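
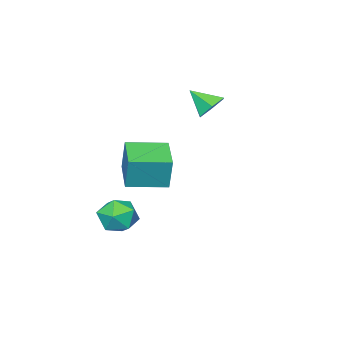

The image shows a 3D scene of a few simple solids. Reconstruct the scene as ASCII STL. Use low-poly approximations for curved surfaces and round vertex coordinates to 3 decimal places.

solid 
facet normal -0.256 0.738 -0.625
outer loop
vertex -3.24 -0.148 2.706
vertex -4.073 -0.203 2.983
vertex -3.509 0.337 3.389
endloop
endfacet
facet normal 0.930 -0.003 0.368
outer loop
vertex -3.24 -0.148 2.706
vertex -3.509 0.337 3.389
vertex -3.707 -1.257 3.877
endloop
endfacet
facet normal -0.256 0.737 -0.625
outer loop
vertex -3.509 0.337 3.389
vertex -4.073 -0.203 2.983
vertex -4.342 0.283 3.666
endloop
endfacet
facet normal 0.291 0.247 0.924
outer loop
vertex -3.509 0.337 3.389
vertex -4.342 0.283 3.666
vertex -3.707 -1.257 3.877
endloop
endfacet
facet normal -0.256 0.737 -0.625
outer loop
vertex -4.342 0.283 3.666
vertex -4.073 -0.203 2.983
vertex -4.906 -0.257 3.261
endloop
endfacet
facet normal -0.518 -0.097 0.850
outer loop
vertex -4.342 0.283 3.666
vertex -4.906 -0.257 3.261
vertex -3.707 -1.257 3.877
endloop
endfacet
facet normal -0.256 0.738 -0.624
outer loop
vertex -4.906 -0.257 3.261
vertex -4.073 -0.203 2.983
vertex -4.638 -0.742 2.578
endloop
endfacet
facet normal -0.689 -0.691 0.220
outer loop
vertex -4.906 -0.257 3.261
vertex -4.638 -0.742 2.578
vertex -3.707 -1.257 3.877
endloop
endfacet
facet normal -0.256 0.738 -0.624
outer loop
vertex -4.638 -0.742 2.578
vertex -4.073 -0.203 2.983
vertex -3.805 -0.688 2.3
endloop
endfacet
facet normal -0.051 -0.940 -0.336
outer loop
vertex -4.638 -0.742 2.578
vertex -3.805 -0.688 2.3
vertex -3.707 -1.257 3.877
endloop
endfacet
facet normal -0.256 0.738 -0.624
outer loop
vertex -3.805 -0.688 2.3
vertex -4.073 -0.203 2.983
vertex -3.24 -0.148 2.706
endloop
endfacet
facet normal 0.759 -0.596 -0.262
outer loop
vertex -3.805 -0.688 2.3
vertex -3.24 -0.148 2.706
vertex -3.707 -1.257 3.877
endloop
endfacet
facet normal -0.774 0.629 -0.076
outer loop
vertex -0.09 0.914 2.407
vertex 1.089 2.324 2.064
vertex -0.187 0.596 0.771
endloop
endfacet
facet normal -0.630 -0.754 0.184
outer loop
vertex 1.291 -0.604 0.916
vertex -0.09 0.914 2.407
vertex -0.187 0.596 0.771
endloop
endfacet
facet normal -0.774 0.628 -0.076
outer loop
vertex -0.187 0.596 0.771
vertex 1.089 2.324 2.064
vertex 0.992 2.007 0.428
endloop
endfacet
facet normal -0.058 -0.190 -0.980
outer loop
vertex 0.992 2.007 0.428
vertex 1.291 -0.604 0.916
vertex -0.187 0.596 0.771
endloop
endfacet
facet normal 0.058 0.190 0.980
outer loop
vertex -0.09 0.914 2.407
vertex 2.567 1.124 2.209
vertex 1.089 2.324 2.064
endloop
endfacet
facet normal -0.631 -0.754 0.183
outer loop
vertex 1.388 -0.287 2.552
vertex -0.09 0.914 2.407
vertex 1.291 -0.604 0.916
endloop
endfacet
facet normal 0.058 0.190 0.980
outer loop
vertex 1.388 -0.287 2.552
vertex 2.567 1.124 2.209
vertex -0.09 0.914 2.407
endloop
endfacet
facet normal 0.630 0.754 -0.184
outer loop
vertex 1.089 2.324 2.064
vertex 2.567 1.124 2.209
vertex 0.992 2.007 0.428
endloop
endfacet
facet normal -0.058 -0.190 -0.980
outer loop
vertex 2.47 0.806 0.573
vertex 1.291 -0.604 0.916
vertex 0.992 2.007 0.428
endloop
endfacet
facet normal 0.631 0.754 -0.184
outer loop
vertex 0.992 2.007 0.428
vertex 2.567 1.124 2.209
vertex 2.47 0.806 0.573
endloop
endfacet
facet normal 0.774 -0.629 0.076
outer loop
vertex 2.47 0.806 0.573
vertex 1.388 -0.287 2.552
vertex 1.291 -0.604 0.916
endloop
endfacet
facet normal 0.774 -0.628 0.076
outer loop
vertex 2.567 1.124 2.209
vertex 1.388 -0.287 2.552
vertex 2.47 0.806 0.573
endloop
endfacet
facet normal 0.333 0.912 0.241
outer loop
vertex 1.631 0.154 -2.573
vertex 1.202 0.055 -1.607
vertex 2.2 -0.264 -1.779
endloop
endfacet
facet normal 0.766 0.599 -0.233
outer loop
vertex 1.631 0.154 -2.573
vertex 2.2 -0.264 -1.779
vertex 2.243 -0.696 -2.748
endloop
endfacet
facet normal 0.381 0.442 -0.812
outer loop
vertex 1.631 0.154 -2.573
vertex 2.243 -0.696 -2.748
vertex 1.272 -0.644 -3.175
endloop
endfacet
facet normal -0.290 0.656 -0.697
outer loop
vertex 1.631 0.154 -2.573
vertex 1.272 -0.644 -3.175
vertex 0.628 -0.179 -2.469
endloop
endfacet
facet normal -0.319 0.947 -0.045
outer loop
vertex 1.631 0.154 -2.573
vertex 0.628 -0.179 -2.469
vertex 1.202 0.055 -1.607
endloop
endfacet
facet normal 0.999 -0.013 0.050
outer loop
vertex 2.243 -0.696 -2.748
vertex 2.2 -0.264 -1.779
vertex 2.192 -1.321 -1.891
endloop
endfacet
facet normal 0.298 0.492 0.818
outer loop
vertex 2.2 -0.264 -1.779
vertex 1.202 0.055 -1.607
vertex 1.548 -0.856 -1.185
endloop
endfacet
facet normal -0.757 0.549 0.355
outer loop
vertex 1.202 0.055 -1.607
vertex 0.628 -0.179 -2.469
vertex 0.577 -0.804 -1.612
endloop
endfacet
facet normal -0.710 0.080 -0.700
outer loop
vertex 0.628 -0.179 -2.469
vertex 1.272 -0.644 -3.175
vertex 0.62 -1.236 -2.581
endloop
endfacet
facet normal 0.376 -0.268 -0.887
outer loop
vertex 1.272 -0.644 -3.175
vertex 2.243 -0.696 -2.748
vertex 1.618 -1.555 -2.753
endloop
endfacet
facet normal 0.290 -0.656 0.697
outer loop
vertex 1.189 -1.654 -1.787
vertex 2.192 -1.321 -1.891
vertex 1.548 -0.856 -1.185
endloop
endfacet
facet normal -0.381 -0.442 0.812
outer loop
vertex 1.189 -1.654 -1.787
vertex 1.548 -0.856 -1.185
vertex 0.577 -0.804 -1.612
endloop
endfacet
facet normal -0.766 -0.599 0.233
outer loop
vertex 1.189 -1.654 -1.787
vertex 0.577 -0.804 -1.612
vertex 0.62 -1.236 -2.581
endloop
endfacet
facet normal -0.333 -0.912 -0.241
outer loop
vertex 1.189 -1.654 -1.787
vertex 0.62 -1.236 -2.581
vertex 1.618 -1.555 -2.753
endloop
endfacet
facet normal 0.319 -0.947 0.045
outer loop
vertex 1.189 -1.654 -1.787
vertex 1.618 -1.555 -2.753
vertex 2.192 -1.321 -1.891
endloop
endfacet
facet normal 0.710 -0.080 0.700
outer loop
vertex 1.548 -0.856 -1.185
vertex 2.192 -1.321 -1.891
vertex 2.2 -0.264 -1.779
endloop
endfacet
facet normal -0.376 0.268 0.887
outer loop
vertex 0.577 -0.804 -1.612
vertex 1.548 -0.856 -1.185
vertex 1.202 0.055 -1.607
endloop
endfacet
facet normal -0.999 0.013 -0.050
outer loop
vertex 0.62 -1.236 -2.581
vertex 0.577 -0.804 -1.612
vertex 0.628 -0.179 -2.469
endloop
endfacet
facet normal -0.298 -0.492 -0.818
outer loop
vertex 1.618 -1.555 -2.753
vertex 0.62 -1.236 -2.581
vertex 1.272 -0.644 -3.175
endloop
endfacet
facet normal 0.757 -0.549 -0.355
outer loop
vertex 2.192 -1.321 -1.891
vertex 1.618 -1.555 -2.753
vertex 2.243 -0.696 -2.748
endloop
endfacet

endsolid


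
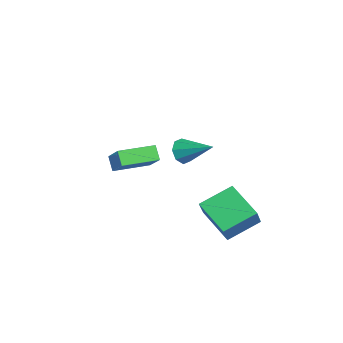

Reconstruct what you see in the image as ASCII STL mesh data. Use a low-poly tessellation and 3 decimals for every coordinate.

solid 
facet normal -0.638 -0.110 0.762
outer loop
vertex 1.554 -1.657 4.415
vertex 1.253 0.026 4.405
vertex 0.37 -1.875 3.392
endloop
endfacet
facet normal 0.176 -0.984 0.006
outer loop
vertex 0.887 -1.786 2.775
vertex 1.554 -1.657 4.415
vertex 0.37 -1.875 3.392
endloop
endfacet
facet normal -0.638 -0.110 0.762
outer loop
vertex 0.37 -1.875 3.392
vertex 1.253 0.026 4.405
vertex 0.069 -0.192 3.382
endloop
endfacet
facet normal -0.749 -0.138 -0.648
outer loop
vertex 0.069 -0.192 3.382
vertex 0.887 -1.786 2.775
vertex 0.37 -1.875 3.392
endloop
endfacet
facet normal 0.749 0.138 0.648
outer loop
vertex 1.554 -1.657 4.415
vertex 1.77 0.115 3.788
vertex 1.253 0.026 4.405
endloop
endfacet
facet normal 0.176 -0.984 0.006
outer loop
vertex 2.071 -1.568 3.798
vertex 1.554 -1.657 4.415
vertex 0.887 -1.786 2.775
endloop
endfacet
facet normal 0.749 0.138 0.648
outer loop
vertex 2.071 -1.568 3.798
vertex 1.77 0.115 3.788
vertex 1.554 -1.657 4.415
endloop
endfacet
facet normal -0.176 0.984 -0.006
outer loop
vertex 1.253 0.026 4.405
vertex 1.77 0.115 3.788
vertex 0.069 -0.192 3.382
endloop
endfacet
facet normal -0.749 -0.138 -0.648
outer loop
vertex 0.586 -0.103 2.765
vertex 0.887 -1.786 2.775
vertex 0.069 -0.192 3.382
endloop
endfacet
facet normal -0.176 0.984 -0.006
outer loop
vertex 0.069 -0.192 3.382
vertex 1.77 0.115 3.788
vertex 0.586 -0.103 2.765
endloop
endfacet
facet normal 0.638 0.110 -0.762
outer loop
vertex 0.586 -0.103 2.765
vertex 2.071 -1.568 3.798
vertex 0.887 -1.786 2.775
endloop
endfacet
facet normal 0.638 0.110 -0.762
outer loop
vertex 1.77 0.115 3.788
vertex 2.071 -1.568 3.798
vertex 0.586 -0.103 2.765
endloop
endfacet
facet normal -0.605 -0.659 -0.447
outer loop
vertex -4.026 2.291 -0.254
vertex -4.508 2.345 0.319
vertex -4.417 2.704 -0.333
endloop
endfacet
facet normal 0.599 0.439 -0.670
outer loop
vertex -4.026 2.291 -0.254
vertex -4.417 2.704 -0.333
vertex -3.392 3.555 1.141
endloop
endfacet
facet normal -0.606 -0.658 -0.447
outer loop
vertex -4.417 2.704 -0.333
vertex -4.508 2.345 0.319
vertex -4.86 2.907 -0.031
endloop
endfacet
facet normal 0.037 0.854 -0.519
outer loop
vertex -4.417 2.704 -0.333
vertex -4.86 2.907 -0.031
vertex -3.392 3.555 1.141
endloop
endfacet
facet normal -0.607 -0.658 -0.446
outer loop
vertex -4.86 2.907 -0.031
vertex -4.508 2.345 0.319
vertex -5.097 2.781 0.477
endloop
endfacet
facet normal -0.422 0.906 0.028
outer loop
vertex -4.86 2.907 -0.031
vertex -5.097 2.781 0.477
vertex -3.392 3.555 1.141
endloop
endfacet
facet normal -0.607 -0.657 -0.447
outer loop
vertex -5.097 2.781 0.477
vertex -4.508 2.345 0.319
vertex -4.989 2.399 0.892
endloop
endfacet
facet normal -0.509 0.563 0.651
outer loop
vertex -5.097 2.781 0.477
vertex -4.989 2.399 0.892
vertex -3.392 3.555 1.141
endloop
endfacet
facet normal -0.606 -0.658 -0.447
outer loop
vertex -4.989 2.399 0.892
vertex -4.508 2.345 0.319
vertex -4.598 1.985 0.971
endloop
endfacet
facet normal -0.172 0.025 0.985
outer loop
vertex -4.989 2.399 0.892
vertex -4.598 1.985 0.971
vertex -3.392 3.555 1.141
endloop
endfacet
facet normal -0.606 -0.658 -0.447
outer loop
vertex -4.598 1.985 0.971
vertex -4.508 2.345 0.319
vertex -4.155 1.783 0.668
endloop
endfacet
facet normal 0.391 -0.391 0.833
outer loop
vertex -4.598 1.985 0.971
vertex -4.155 1.783 0.668
vertex -3.392 3.555 1.141
endloop
endfacet
facet normal -0.606 -0.658 -0.447
outer loop
vertex -4.155 1.783 0.668
vertex -4.508 2.345 0.319
vertex -3.918 1.909 0.161
endloop
endfacet
facet normal 0.850 -0.442 0.287
outer loop
vertex -4.155 1.783 0.668
vertex -3.918 1.909 0.161
vertex -3.392 3.555 1.141
endloop
endfacet
facet normal -0.606 -0.658 -0.448
outer loop
vertex -3.918 1.909 0.161
vertex -4.508 2.345 0.319
vertex -4.026 2.291 -0.254
endloop
endfacet
facet normal 0.937 -0.100 -0.335
outer loop
vertex -3.918 1.909 0.161
vertex -4.026 2.291 -0.254
vertex -3.392 3.555 1.141
endloop
endfacet
facet normal -0.562 0.257 -0.786
outer loop
vertex 0.015 2.39 -0.977
vertex -0.33 3.961 -0.216
vertex 1.575 3.152 -1.844
endloop
endfacet
facet normal 0.194 -0.883 -0.427
outer loop
vertex 2.39 2.779 -0.704
vertex 0.015 2.39 -0.977
vertex 1.575 3.152 -1.844
endloop
endfacet
facet normal -0.562 0.257 -0.786
outer loop
vertex 1.575 3.152 -1.844
vertex -0.33 3.961 -0.216
vertex 1.229 4.723 -1.082
endloop
endfacet
facet normal 0.804 0.393 -0.446
outer loop
vertex 1.229 4.723 -1.082
vertex 2.39 2.779 -0.704
vertex 1.575 3.152 -1.844
endloop
endfacet
facet normal -0.804 -0.393 0.446
outer loop
vertex 0.015 2.39 -0.977
vertex 0.485 3.588 0.924
vertex -0.33 3.961 -0.216
endloop
endfacet
facet normal 0.194 -0.883 -0.428
outer loop
vertex 0.831 2.017 0.162
vertex 0.015 2.39 -0.977
vertex 2.39 2.779 -0.704
endloop
endfacet
facet normal -0.803 -0.394 0.447
outer loop
vertex 0.831 2.017 0.162
vertex 0.485 3.588 0.924
vertex 0.015 2.39 -0.977
endloop
endfacet
facet normal -0.194 0.883 0.428
outer loop
vertex -0.33 3.961 -0.216
vertex 0.485 3.588 0.924
vertex 1.229 4.723 -1.082
endloop
endfacet
facet normal 0.804 0.393 -0.447
outer loop
vertex 2.045 4.35 0.057
vertex 2.39 2.779 -0.704
vertex 1.229 4.723 -1.082
endloop
endfacet
facet normal -0.194 0.883 0.428
outer loop
vertex 1.229 4.723 -1.082
vertex 0.485 3.588 0.924
vertex 2.045 4.35 0.057
endloop
endfacet
facet normal 0.562 -0.257 0.786
outer loop
vertex 2.045 4.35 0.057
vertex 0.831 2.017 0.162
vertex 2.39 2.779 -0.704
endloop
endfacet
facet normal 0.562 -0.257 0.786
outer loop
vertex 0.485 3.588 0.924
vertex 0.831 2.017 0.162
vertex 2.045 4.35 0.057
endloop
endfacet

endsolid


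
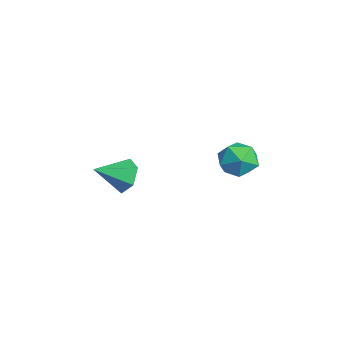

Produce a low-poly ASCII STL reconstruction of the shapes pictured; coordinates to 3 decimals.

solid 
facet normal -0.859 0.511 0.039
outer loop
vertex 0.307 2.972 1.383
vertex 0.373 3.019 2.21
vertex 0.704 3.612 1.732
endloop
endfacet
facet normal -0.518 0.634 -0.574
outer loop
vertex 0.307 2.972 1.383
vertex 0.704 3.612 1.732
vertex 1.016 3.251 1.052
endloop
endfacet
facet normal -0.426 0.008 -0.905
outer loop
vertex 0.307 2.972 1.383
vertex 1.016 3.251 1.052
vertex 0.877 2.434 1.11
endloop
endfacet
facet normal -0.710 -0.500 -0.496
outer loop
vertex 0.307 2.972 1.383
vertex 0.877 2.434 1.11
vertex 0.479 2.29 1.825
endloop
endfacet
facet normal -0.978 -0.189 0.089
outer loop
vertex 0.307 2.972 1.383
vertex 0.479 2.29 1.825
vertex 0.373 3.019 2.21
endloop
endfacet
facet normal 0.127 0.899 -0.419
outer loop
vertex 1.016 3.251 1.052
vertex 0.704 3.612 1.732
vertex 1.521 3.47 1.675
endloop
endfacet
facet normal -0.424 0.700 0.574
outer loop
vertex 0.704 3.612 1.732
vertex 0.373 3.019 2.21
vertex 1.123 3.326 2.39
endloop
endfacet
facet normal -0.618 -0.435 0.654
outer loop
vertex 0.373 3.019 2.21
vertex 0.479 2.29 1.825
vertex 0.984 2.509 2.448
endloop
endfacet
facet normal -0.184 -0.939 -0.291
outer loop
vertex 0.479 2.29 1.825
vertex 0.877 2.434 1.11
vertex 1.296 2.148 1.768
endloop
endfacet
facet normal 0.276 -0.115 -0.954
outer loop
vertex 0.877 2.434 1.11
vertex 1.016 3.251 1.052
vertex 1.627 2.741 1.29
endloop
endfacet
facet normal 0.710 0.500 0.496
outer loop
vertex 1.693 2.788 2.117
vertex 1.521 3.47 1.675
vertex 1.123 3.326 2.39
endloop
endfacet
facet normal 0.426 -0.008 0.905
outer loop
vertex 1.693 2.788 2.117
vertex 1.123 3.326 2.39
vertex 0.984 2.509 2.448
endloop
endfacet
facet normal 0.518 -0.634 0.574
outer loop
vertex 1.693 2.788 2.117
vertex 0.984 2.509 2.448
vertex 1.296 2.148 1.768
endloop
endfacet
facet normal 0.859 -0.511 -0.039
outer loop
vertex 1.693 2.788 2.117
vertex 1.296 2.148 1.768
vertex 1.627 2.741 1.29
endloop
endfacet
facet normal 0.978 0.189 -0.089
outer loop
vertex 1.693 2.788 2.117
vertex 1.627 2.741 1.29
vertex 1.521 3.47 1.675
endloop
endfacet
facet normal 0.184 0.939 0.291
outer loop
vertex 1.123 3.326 2.39
vertex 1.521 3.47 1.675
vertex 0.704 3.612 1.732
endloop
endfacet
facet normal -0.276 0.115 0.954
outer loop
vertex 0.984 2.509 2.448
vertex 1.123 3.326 2.39
vertex 0.373 3.019 2.21
endloop
endfacet
facet normal -0.127 -0.899 0.419
outer loop
vertex 1.296 2.148 1.768
vertex 0.984 2.509 2.448
vertex 0.479 2.29 1.825
endloop
endfacet
facet normal 0.424 -0.700 -0.574
outer loop
vertex 1.627 2.741 1.29
vertex 1.296 2.148 1.768
vertex 0.877 2.434 1.11
endloop
endfacet
facet normal 0.618 0.435 -0.654
outer loop
vertex 1.521 3.47 1.675
vertex 1.627 2.741 1.29
vertex 1.016 3.251 1.052
endloop
endfacet
facet normal -0.109 0.880 -0.463
outer loop
vertex 0.991 -1.235 0.683
vertex 0.579 -0.984 1.257
vertex 1.323 -0.89 1.26
endloop
endfacet
facet normal 0.846 -0.500 -0.188
outer loop
vertex 0.991 -1.235 0.683
vertex 1.323 -0.89 1.26
vertex 0.721 -2.136 1.863
endloop
endfacet
facet normal -0.109 0.879 -0.463
outer loop
vertex 1.323 -0.89 1.26
vertex 0.579 -0.984 1.257
vertex 0.91 -0.639 1.834
endloop
endfacet
facet normal 0.790 -0.088 0.607
outer loop
vertex 1.323 -0.89 1.26
vertex 0.91 -0.639 1.834
vertex 0.721 -2.136 1.863
endloop
endfacet
facet normal -0.109 0.879 -0.464
outer loop
vertex 0.91 -0.639 1.834
vertex 0.579 -0.984 1.257
vertex 0.166 -0.733 1.83
endloop
endfacet
facet normal -0.008 0.020 1.000
outer loop
vertex 0.91 -0.639 1.834
vertex 0.166 -0.733 1.83
vertex 0.721 -2.136 1.863
endloop
endfacet
facet normal -0.109 0.879 -0.464
outer loop
vertex 0.166 -0.733 1.83
vertex 0.579 -0.984 1.257
vertex -0.165 -1.078 1.253
endloop
endfacet
facet normal -0.749 -0.282 0.599
outer loop
vertex 0.166 -0.733 1.83
vertex -0.165 -1.078 1.253
vertex 0.721 -2.136 1.863
endloop
endfacet
facet normal -0.109 0.880 -0.463
outer loop
vertex -0.165 -1.078 1.253
vertex 0.579 -0.984 1.257
vertex 0.247 -1.329 0.679
endloop
endfacet
facet normal -0.694 -0.693 -0.195
outer loop
vertex -0.165 -1.078 1.253
vertex 0.247 -1.329 0.679
vertex 0.721 -2.136 1.863
endloop
endfacet
facet normal -0.109 0.880 -0.463
outer loop
vertex 0.247 -1.329 0.679
vertex 0.579 -0.984 1.257
vertex 0.991 -1.235 0.683
endloop
endfacet
facet normal 0.104 -0.802 -0.588
outer loop
vertex 0.247 -1.329 0.679
vertex 0.991 -1.235 0.683
vertex 0.721 -2.136 1.863
endloop
endfacet

endsolid


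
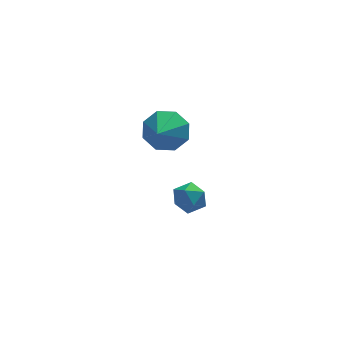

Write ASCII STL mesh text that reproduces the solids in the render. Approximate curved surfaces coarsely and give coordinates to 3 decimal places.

solid 
facet normal 0.244 -0.007 0.970
outer loop
vertex -2.286 3.041 -2.361
vertex -2.718 2.265 -2.258
vertex -1.851 2.268 -2.476
endloop
endfacet
facet normal 0.741 0.330 0.584
outer loop
vertex -2.286 3.041 -2.361
vertex -1.851 2.268 -2.476
vertex -1.711 2.949 -3.039
endloop
endfacet
facet normal 0.426 0.871 0.243
outer loop
vertex -2.286 3.041 -2.361
vertex -1.711 2.949 -3.039
vertex -2.49 3.366 -3.168
endloop
endfacet
facet normal -0.265 0.869 0.417
outer loop
vertex -2.286 3.041 -2.361
vertex -2.49 3.366 -3.168
vertex -3.113 2.944 -2.685
endloop
endfacet
facet normal -0.378 0.325 0.867
outer loop
vertex -2.286 3.041 -2.361
vertex -3.113 2.944 -2.685
vertex -2.718 2.265 -2.258
endloop
endfacet
facet normal 0.988 -0.126 0.094
outer loop
vertex -1.711 2.949 -3.039
vertex -1.851 2.268 -2.476
vertex -1.787 2.116 -3.355
endloop
endfacet
facet normal 0.183 -0.673 0.717
outer loop
vertex -1.851 2.268 -2.476
vertex -2.718 2.265 -2.258
vertex -2.41 1.694 -2.872
endloop
endfacet
facet normal -0.824 -0.134 0.550
outer loop
vertex -2.718 2.265 -2.258
vertex -3.113 2.944 -2.685
vertex -3.189 2.111 -3.001
endloop
endfacet
facet normal -0.642 0.746 -0.176
outer loop
vertex -3.113 2.944 -2.685
vertex -2.49 3.366 -3.168
vertex -3.049 2.792 -3.564
endloop
endfacet
facet normal 0.477 0.750 -0.458
outer loop
vertex -2.49 3.366 -3.168
vertex -1.711 2.949 -3.039
vertex -2.182 2.795 -3.782
endloop
endfacet
facet normal 0.265 -0.869 -0.417
outer loop
vertex -2.614 2.019 -3.679
vertex -1.787 2.116 -3.355
vertex -2.41 1.694 -2.872
endloop
endfacet
facet normal -0.426 -0.871 -0.243
outer loop
vertex -2.614 2.019 -3.679
vertex -2.41 1.694 -2.872
vertex -3.189 2.111 -3.001
endloop
endfacet
facet normal -0.741 -0.330 -0.584
outer loop
vertex -2.614 2.019 -3.679
vertex -3.189 2.111 -3.001
vertex -3.049 2.792 -3.564
endloop
endfacet
facet normal -0.244 0.007 -0.970
outer loop
vertex -2.614 2.019 -3.679
vertex -3.049 2.792 -3.564
vertex -2.182 2.795 -3.782
endloop
endfacet
facet normal 0.378 -0.325 -0.867
outer loop
vertex -2.614 2.019 -3.679
vertex -2.182 2.795 -3.782
vertex -1.787 2.116 -3.355
endloop
endfacet
facet normal 0.642 -0.746 0.176
outer loop
vertex -2.41 1.694 -2.872
vertex -1.787 2.116 -3.355
vertex -1.851 2.268 -2.476
endloop
endfacet
facet normal -0.477 -0.750 0.458
outer loop
vertex -3.189 2.111 -3.001
vertex -2.41 1.694 -2.872
vertex -2.718 2.265 -2.258
endloop
endfacet
facet normal -0.988 0.126 -0.094
outer loop
vertex -3.049 2.792 -3.564
vertex -3.189 2.111 -3.001
vertex -3.113 2.944 -2.685
endloop
endfacet
facet normal -0.183 0.673 -0.717
outer loop
vertex -2.182 2.795 -3.782
vertex -3.049 2.792 -3.564
vertex -2.49 3.366 -3.168
endloop
endfacet
facet normal 0.824 0.134 -0.550
outer loop
vertex -1.787 2.116 -3.355
vertex -2.182 2.795 -3.782
vertex -1.711 2.949 -3.039
endloop
endfacet
facet normal 0.338 0.792 -0.509
outer loop
vertex -3.197 1.71 3.52
vertex -3.691 1.343 2.621
vertex -3.977 1.995 3.446
endloop
endfacet
facet normal -0.088 0.019 0.996
outer loop
vertex -3.197 1.71 3.52
vertex -3.977 1.995 3.446
vertex -4.249 0.037 3.459
endloop
endfacet
facet normal 0.339 0.792 -0.508
outer loop
vertex -3.977 1.995 3.446
vertex -3.691 1.343 2.621
vertex -4.59 1.899 2.888
endloop
endfacet
facet normal -0.678 0.099 0.728
outer loop
vertex -3.977 1.995 3.446
vertex -4.59 1.899 2.888
vertex -4.249 0.037 3.459
endloop
endfacet
facet normal 0.339 0.792 -0.509
outer loop
vertex -4.59 1.899 2.888
vertex -3.691 1.343 2.621
vertex -4.676 1.477 2.174
endloop
endfacet
facet normal -0.975 -0.121 0.189
outer loop
vertex -4.59 1.899 2.888
vertex -4.676 1.477 2.174
vertex -4.249 0.037 3.459
endloop
endfacet
facet normal 0.338 0.792 -0.508
outer loop
vertex -4.676 1.477 2.174
vertex -3.691 1.343 2.621
vertex -4.185 0.977 1.721
endloop
endfacet
facet normal -0.803 -0.511 -0.306
outer loop
vertex -4.676 1.477 2.174
vertex -4.185 0.977 1.721
vertex -4.249 0.037 3.459
endloop
endfacet
facet normal 0.338 0.793 -0.508
outer loop
vertex -4.185 0.977 1.721
vertex -3.691 1.343 2.621
vertex -3.405 0.692 1.795
endloop
endfacet
facet normal -0.264 -0.844 -0.466
outer loop
vertex -4.185 0.977 1.721
vertex -3.405 0.692 1.795
vertex -4.249 0.037 3.459
endloop
endfacet
facet normal 0.338 0.793 -0.508
outer loop
vertex -3.405 0.692 1.795
vertex -3.691 1.343 2.621
vertex -2.792 0.788 2.353
endloop
endfacet
facet normal 0.326 -0.924 -0.199
outer loop
vertex -3.405 0.692 1.795
vertex -2.792 0.788 2.353
vertex -4.249 0.037 3.459
endloop
endfacet
facet normal 0.338 0.792 -0.508
outer loop
vertex -2.792 0.788 2.353
vertex -3.691 1.343 2.621
vertex -2.706 1.21 3.068
endloop
endfacet
facet normal 0.622 -0.705 0.341
outer loop
vertex -2.792 0.788 2.353
vertex -2.706 1.21 3.068
vertex -4.249 0.037 3.459
endloop
endfacet
facet normal 0.338 0.792 -0.509
outer loop
vertex -2.706 1.21 3.068
vertex -3.691 1.343 2.621
vertex -3.197 1.71 3.52
endloop
endfacet
facet normal 0.450 -0.314 0.836
outer loop
vertex -2.706 1.21 3.068
vertex -3.197 1.71 3.52
vertex -4.249 0.037 3.459
endloop
endfacet

endsolid


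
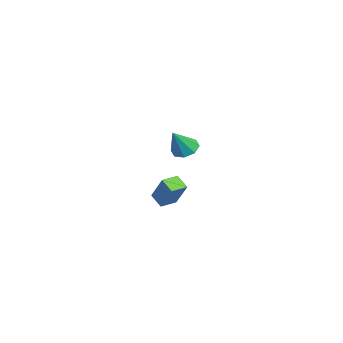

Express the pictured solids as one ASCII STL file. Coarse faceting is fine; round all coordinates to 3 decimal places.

solid 
facet normal -0.480 0.369 -0.796
outer loop
vertex -3.808 -0.913 -3.178
vertex -4.24 -0.254 -2.612
vertex -3.416 -0.285 -3.123
endloop
endfacet
facet normal 0.834 -0.501 -0.230
outer loop
vertex -3.808 -0.913 -3.178
vertex -3.416 -0.285 -3.123
vertex -3.26 -1.006 -0.988
endloop
endfacet
facet normal -0.480 0.368 -0.796
outer loop
vertex -3.416 -0.285 -3.123
vertex -4.24 -0.254 -2.612
vertex -3.507 0.362 -2.769
endloop
endfacet
facet normal 0.988 0.151 -0.021
outer loop
vertex -3.416 -0.285 -3.123
vertex -3.507 0.362 -2.769
vertex -3.26 -1.006 -0.988
endloop
endfacet
facet normal -0.480 0.369 -0.796
outer loop
vertex -3.507 0.362 -2.769
vertex -4.24 -0.254 -2.612
vertex -4.027 0.647 -2.323
endloop
endfacet
facet normal 0.676 0.627 0.388
outer loop
vertex -3.507 0.362 -2.769
vertex -4.027 0.647 -2.323
vertex -3.26 -1.006 -0.988
endloop
endfacet
facet normal -0.481 0.369 -0.796
outer loop
vertex -4.027 0.647 -2.323
vertex -4.24 -0.254 -2.612
vertex -4.671 0.405 -2.046
endloop
endfacet
facet normal 0.082 0.649 0.757
outer loop
vertex -4.027 0.647 -2.323
vertex -4.671 0.405 -2.046
vertex -3.26 -1.006 -0.988
endloop
endfacet
facet normal -0.481 0.369 -0.795
outer loop
vertex -4.671 0.405 -2.046
vertex -4.24 -0.254 -2.612
vertex -5.063 -0.223 -2.1
endloop
endfacet
facet normal -0.448 0.205 0.870
outer loop
vertex -4.671 0.405 -2.046
vertex -5.063 -0.223 -2.1
vertex -3.26 -1.006 -0.988
endloop
endfacet
facet normal -0.481 0.369 -0.795
outer loop
vertex -5.063 -0.223 -2.1
vertex -4.24 -0.254 -2.612
vertex -4.973 -0.869 -2.454
endloop
endfacet
facet normal -0.602 -0.447 0.662
outer loop
vertex -5.063 -0.223 -2.1
vertex -4.973 -0.869 -2.454
vertex -3.26 -1.006 -0.988
endloop
endfacet
facet normal -0.481 0.369 -0.795
outer loop
vertex -4.973 -0.869 -2.454
vertex -4.24 -0.254 -2.612
vertex -4.453 -1.155 -2.901
endloop
endfacet
facet normal -0.290 -0.923 0.253
outer loop
vertex -4.973 -0.869 -2.454
vertex -4.453 -1.155 -2.901
vertex -3.26 -1.006 -0.988
endloop
endfacet
facet normal -0.480 0.369 -0.796
outer loop
vertex -4.453 -1.155 -2.901
vertex -4.24 -0.254 -2.612
vertex -3.808 -0.913 -3.178
endloop
endfacet
facet normal 0.305 -0.945 -0.116
outer loop
vertex -4.453 -1.155 -2.901
vertex -3.808 -0.913 -3.178
vertex -3.26 -1.006 -0.988
endloop
endfacet
facet normal -0.629 0.774 0.075
outer loop
vertex 2.64 -1.132 -3.748
vertex 3.661 -0.459 -2.128
vertex 3.274 -0.555 -4.388
endloop
endfacet
facet normal -0.503 -0.332 -0.798
outer loop
vertex 3.979 -1.421 -4.472
vertex 2.64 -1.132 -3.748
vertex 3.274 -0.555 -4.388
endloop
endfacet
facet normal -0.629 0.773 0.075
outer loop
vertex 3.274 -0.555 -4.388
vertex 3.661 -0.459 -2.128
vertex 4.295 0.119 -2.768
endloop
endfacet
facet normal 0.592 0.540 -0.598
outer loop
vertex 4.295 0.119 -2.768
vertex 3.979 -1.421 -4.472
vertex 3.274 -0.555 -4.388
endloop
endfacet
facet normal -0.592 -0.540 0.598
outer loop
vertex 2.64 -1.132 -3.748
vertex 4.366 -1.325 -2.212
vertex 3.661 -0.459 -2.128
endloop
endfacet
facet normal -0.503 -0.332 -0.798
outer loop
vertex 3.345 -1.999 -3.832
vertex 2.64 -1.132 -3.748
vertex 3.979 -1.421 -4.472
endloop
endfacet
facet normal -0.593 -0.540 0.598
outer loop
vertex 3.345 -1.999 -3.832
vertex 4.366 -1.325 -2.212
vertex 2.64 -1.132 -3.748
endloop
endfacet
facet normal 0.503 0.332 0.798
outer loop
vertex 3.661 -0.459 -2.128
vertex 4.366 -1.325 -2.212
vertex 4.295 0.119 -2.768
endloop
endfacet
facet normal 0.593 0.540 -0.598
outer loop
vertex 5.0 -0.748 -2.852
vertex 3.979 -1.421 -4.472
vertex 4.295 0.119 -2.768
endloop
endfacet
facet normal 0.503 0.332 0.798
outer loop
vertex 4.295 0.119 -2.768
vertex 4.366 -1.325 -2.212
vertex 5.0 -0.748 -2.852
endloop
endfacet
facet normal 0.629 -0.774 -0.075
outer loop
vertex 5.0 -0.748 -2.852
vertex 3.345 -1.999 -3.832
vertex 3.979 -1.421 -4.472
endloop
endfacet
facet normal 0.629 -0.774 -0.075
outer loop
vertex 4.366 -1.325 -2.212
vertex 3.345 -1.999 -3.832
vertex 5.0 -0.748 -2.852
endloop
endfacet

endsolid


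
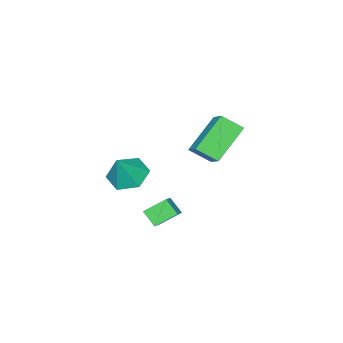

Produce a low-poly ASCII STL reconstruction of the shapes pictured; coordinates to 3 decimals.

solid 
facet normal -0.659 0.515 0.548
outer loop
vertex 1.288 -0.354 -1.325
vertex 1.314 0.361 -1.965
vertex 0.529 -0.783 -1.835
endloop
endfacet
facet normal -0.027 -0.745 0.667
outer loop
vertex 1.346 -1.421 -2.515
vertex 1.288 -0.354 -1.325
vertex 0.529 -0.783 -1.835
endloop
endfacet
facet normal -0.659 0.515 0.548
outer loop
vertex 0.529 -0.783 -1.835
vertex 1.314 0.361 -1.965
vertex 0.555 -0.068 -2.475
endloop
endfacet
facet normal -0.752 -0.425 -0.505
outer loop
vertex 0.555 -0.068 -2.475
vertex 1.346 -1.421 -2.515
vertex 0.529 -0.783 -1.835
endloop
endfacet
facet normal 0.752 0.425 0.505
outer loop
vertex 1.288 -0.354 -1.325
vertex 2.131 -0.277 -2.645
vertex 1.314 0.361 -1.965
endloop
endfacet
facet normal -0.027 -0.745 0.667
outer loop
vertex 2.105 -0.992 -2.005
vertex 1.288 -0.354 -1.325
vertex 1.346 -1.421 -2.515
endloop
endfacet
facet normal 0.752 0.425 0.505
outer loop
vertex 2.105 -0.992 -2.005
vertex 2.131 -0.277 -2.645
vertex 1.288 -0.354 -1.325
endloop
endfacet
facet normal 0.027 0.745 -0.667
outer loop
vertex 1.314 0.361 -1.965
vertex 2.131 -0.277 -2.645
vertex 0.555 -0.068 -2.475
endloop
endfacet
facet normal -0.752 -0.425 -0.505
outer loop
vertex 1.372 -0.706 -3.155
vertex 1.346 -1.421 -2.515
vertex 0.555 -0.068 -2.475
endloop
endfacet
facet normal 0.027 0.745 -0.667
outer loop
vertex 0.555 -0.068 -2.475
vertex 2.131 -0.277 -2.645
vertex 1.372 -0.706 -3.155
endloop
endfacet
facet normal 0.659 -0.515 -0.548
outer loop
vertex 1.372 -0.706 -3.155
vertex 2.105 -0.992 -2.005
vertex 1.346 -1.421 -2.515
endloop
endfacet
facet normal 0.659 -0.515 -0.548
outer loop
vertex 2.131 -0.277 -2.645
vertex 2.105 -0.992 -2.005
vertex 1.372 -0.706 -3.155
endloop
endfacet
facet normal -0.469 -0.680 -0.564
outer loop
vertex -0.913 0.495 3.388
vertex -1.416 1.368 2.754
vertex 0.731 0.471 2.05
endloop
endfacet
facet normal 0.423 -0.733 0.533
outer loop
vertex 1.476 1.552 2.946
vertex -0.913 0.495 3.388
vertex 0.731 0.471 2.05
endloop
endfacet
facet normal -0.469 -0.680 -0.564
outer loop
vertex 0.731 0.471 2.05
vertex -1.416 1.368 2.754
vertex 0.228 1.344 1.416
endloop
endfacet
facet normal 0.776 -0.011 -0.631
outer loop
vertex 0.228 1.344 1.416
vertex 1.476 1.552 2.946
vertex 0.731 0.471 2.05
endloop
endfacet
facet normal -0.776 0.011 0.631
outer loop
vertex -0.913 0.495 3.388
vertex -0.671 2.449 3.65
vertex -1.416 1.368 2.754
endloop
endfacet
facet normal 0.423 -0.733 0.533
outer loop
vertex -0.168 1.576 4.284
vertex -0.913 0.495 3.388
vertex 1.476 1.552 2.946
endloop
endfacet
facet normal -0.776 0.011 0.631
outer loop
vertex -0.168 1.576 4.284
vertex -0.671 2.449 3.65
vertex -0.913 0.495 3.388
endloop
endfacet
facet normal -0.423 0.733 -0.533
outer loop
vertex -1.416 1.368 2.754
vertex -0.671 2.449 3.65
vertex 0.228 1.344 1.416
endloop
endfacet
facet normal 0.776 -0.011 -0.631
outer loop
vertex 0.973 2.425 2.312
vertex 1.476 1.552 2.946
vertex 0.228 1.344 1.416
endloop
endfacet
facet normal -0.423 0.733 -0.533
outer loop
vertex 0.228 1.344 1.416
vertex -0.671 2.449 3.65
vertex 0.973 2.425 2.312
endloop
endfacet
facet normal 0.469 0.680 0.564
outer loop
vertex 0.973 2.425 2.312
vertex -0.168 1.576 4.284
vertex 1.476 1.552 2.946
endloop
endfacet
facet normal 0.469 0.680 0.564
outer loop
vertex -0.671 2.449 3.65
vertex -0.168 1.576 4.284
vertex 0.973 2.425 2.312
endloop
endfacet
facet normal -0.522 -0.088 -0.849
outer loop
vertex 2.8 -1.916 -0.63
vertex 1.93 -2.062 -0.08
vertex 2.215 -1.101 -0.355
endloop
endfacet
facet normal 0.813 0.582 0.005
outer loop
vertex 2.8 -1.916 -0.63
vertex 2.215 -1.101 -0.355
vertex 2.79 -1.918 1.32
endloop
endfacet
facet normal -0.522 -0.088 -0.849
outer loop
vertex 2.215 -1.101 -0.355
vertex 1.93 -2.062 -0.08
vertex 1.345 -1.248 0.195
endloop
endfacet
facet normal 0.104 0.908 0.407
outer loop
vertex 2.215 -1.101 -0.355
vertex 1.345 -1.248 0.195
vertex 2.79 -1.918 1.32
endloop
endfacet
facet normal -0.521 -0.087 -0.849
outer loop
vertex 1.345 -1.248 0.195
vertex 1.93 -2.062 -0.08
vertex 1.059 -2.209 0.469
endloop
endfacet
facet normal -0.459 0.367 0.809
outer loop
vertex 1.345 -1.248 0.195
vertex 1.059 -2.209 0.469
vertex 2.79 -1.918 1.32
endloop
endfacet
facet normal -0.520 -0.088 -0.849
outer loop
vertex 1.059 -2.209 0.469
vertex 1.93 -2.062 -0.08
vertex 1.644 -3.024 0.195
endloop
endfacet
facet normal -0.314 -0.497 0.809
outer loop
vertex 1.059 -2.209 0.469
vertex 1.644 -3.024 0.195
vertex 2.79 -1.918 1.32
endloop
endfacet
facet normal -0.521 -0.088 -0.849
outer loop
vertex 1.644 -3.024 0.195
vertex 1.93 -2.062 -0.08
vertex 2.515 -2.877 -0.355
endloop
endfacet
facet normal 0.396 -0.824 0.407
outer loop
vertex 1.644 -3.024 0.195
vertex 2.515 -2.877 -0.355
vertex 2.79 -1.918 1.32
endloop
endfacet
facet normal -0.522 -0.088 -0.849
outer loop
vertex 2.515 -2.877 -0.355
vertex 1.93 -2.062 -0.08
vertex 2.8 -1.916 -0.63
endloop
endfacet
facet normal 0.959 -0.283 0.005
outer loop
vertex 2.515 -2.877 -0.355
vertex 2.8 -1.916 -0.63
vertex 2.79 -1.918 1.32
endloop
endfacet

endsolid


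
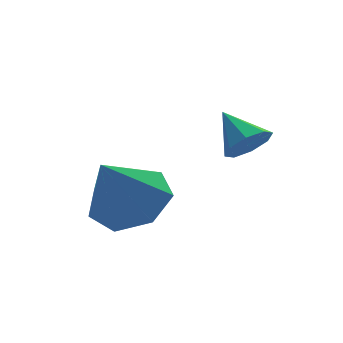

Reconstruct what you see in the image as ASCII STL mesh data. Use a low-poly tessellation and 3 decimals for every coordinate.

solid 
facet normal 0.152 -0.838 -0.525
outer loop
vertex -0.24 2.153 -0.98
vertex -0.496 1.821 -0.524
vertex -0.708 2.102 -1.034
endloop
endfacet
facet normal -0.034 0.858 -0.512
outer loop
vertex -0.24 2.153 -0.98
vertex -0.708 2.102 -1.034
vertex -0.664 2.759 0.064
endloop
endfacet
facet normal 0.149 -0.839 -0.524
outer loop
vertex -0.708 2.102 -1.034
vertex -0.496 1.821 -0.524
vertex -1.053 1.887 -0.788
endloop
endfacet
facet normal -0.665 0.652 -0.363
outer loop
vertex -0.708 2.102 -1.034
vertex -1.053 1.887 -0.788
vertex -0.664 2.759 0.064
endloop
endfacet
facet normal 0.150 -0.838 -0.525
outer loop
vertex -1.053 1.887 -0.788
vertex -0.496 1.821 -0.524
vertex -1.071 1.633 -0.388
endloop
endfacet
facet normal -0.948 0.287 0.139
outer loop
vertex -1.053 1.887 -0.788
vertex -1.071 1.633 -0.388
vertex -0.664 2.759 0.064
endloop
endfacet
facet normal 0.150 -0.838 -0.525
outer loop
vertex -1.071 1.633 -0.388
vertex -0.496 1.821 -0.524
vertex -0.752 1.489 -0.067
endloop
endfacet
facet normal -0.714 -0.023 0.700
outer loop
vertex -1.071 1.633 -0.388
vertex -0.752 1.489 -0.067
vertex -0.664 2.759 0.064
endloop
endfacet
facet normal 0.149 -0.838 -0.525
outer loop
vertex -0.752 1.489 -0.067
vertex -0.496 1.821 -0.524
vertex -0.284 1.539 -0.014
endloop
endfacet
facet normal -0.102 -0.095 0.990
outer loop
vertex -0.752 1.489 -0.067
vertex -0.284 1.539 -0.014
vertex -0.664 2.759 0.064
endloop
endfacet
facet normal 0.151 -0.837 -0.526
outer loop
vertex -0.284 1.539 -0.014
vertex -0.496 1.821 -0.524
vertex 0.061 1.755 -0.259
endloop
endfacet
facet normal 0.528 0.111 0.842
outer loop
vertex -0.284 1.539 -0.014
vertex 0.061 1.755 -0.259
vertex -0.664 2.759 0.064
endloop
endfacet
facet normal 0.150 -0.838 -0.524
outer loop
vertex 0.061 1.755 -0.259
vertex -0.496 1.821 -0.524
vertex 0.079 2.009 -0.66
endloop
endfacet
facet normal 0.811 0.477 0.338
outer loop
vertex 0.061 1.755 -0.259
vertex 0.079 2.009 -0.66
vertex -0.664 2.759 0.064
endloop
endfacet
facet normal 0.149 -0.837 -0.526
outer loop
vertex 0.079 2.009 -0.66
vertex -0.496 1.821 -0.524
vertex -0.24 2.153 -0.98
endloop
endfacet
facet normal 0.577 0.786 -0.222
outer loop
vertex 0.079 2.009 -0.66
vertex -0.24 2.153 -0.98
vertex -0.664 2.759 0.064
endloop
endfacet
facet normal 0.471 0.168 -0.866
outer loop
vertex -1.958 2.558 -2.181
vertex -2.718 3.208 -2.468
vertex -1.842 3.423 -1.95
endloop
endfacet
facet normal 0.547 -0.284 0.787
outer loop
vertex -1.958 2.558 -2.181
vertex -1.842 3.423 -1.95
vertex -3.542 2.912 -0.952
endloop
endfacet
facet normal 0.470 0.170 -0.866
outer loop
vertex -1.842 3.423 -1.95
vertex -2.718 3.208 -2.468
vertex -2.386 4.125 -2.108
endloop
endfacet
facet normal 0.346 0.453 0.822
outer loop
vertex -1.842 3.423 -1.95
vertex -2.386 4.125 -2.108
vertex -3.542 2.912 -0.952
endloop
endfacet
facet normal 0.471 0.169 -0.866
outer loop
vertex -2.386 4.125 -2.108
vertex -2.718 3.208 -2.468
vertex -3.18 4.137 -2.538
endloop
endfacet
facet normal -0.283 0.789 0.545
outer loop
vertex -2.386 4.125 -2.108
vertex -3.18 4.137 -2.538
vertex -3.542 2.912 -0.952
endloop
endfacet
facet normal 0.470 0.169 -0.866
outer loop
vertex -3.18 4.137 -2.538
vertex -2.718 3.208 -2.468
vertex -3.626 3.449 -2.914
endloop
endfacet
facet normal -0.866 0.471 0.166
outer loop
vertex -3.18 4.137 -2.538
vertex -3.626 3.449 -2.914
vertex -3.542 2.912 -0.952
endloop
endfacet
facet normal 0.470 0.169 -0.866
outer loop
vertex -3.626 3.449 -2.914
vertex -2.718 3.208 -2.468
vertex -3.389 2.579 -2.955
endloop
endfacet
facet normal -0.965 -0.261 -0.030
outer loop
vertex -3.626 3.449 -2.914
vertex -3.389 2.579 -2.955
vertex -3.542 2.912 -0.952
endloop
endfacet
facet normal 0.470 0.169 -0.866
outer loop
vertex -3.389 2.579 -2.955
vertex -2.718 3.208 -2.468
vertex -2.646 2.183 -2.629
endloop
endfacet
facet normal -0.503 -0.858 0.104
outer loop
vertex -3.389 2.579 -2.955
vertex -2.646 2.183 -2.629
vertex -3.542 2.912 -0.952
endloop
endfacet
facet normal 0.471 0.169 -0.866
outer loop
vertex -2.646 2.183 -2.629
vertex -2.718 3.208 -2.468
vertex -1.958 2.558 -2.181
endloop
endfacet
facet normal 0.169 -0.868 0.467
outer loop
vertex -2.646 2.183 -2.629
vertex -1.958 2.558 -2.181
vertex -3.542 2.912 -0.952
endloop
endfacet

endsolid


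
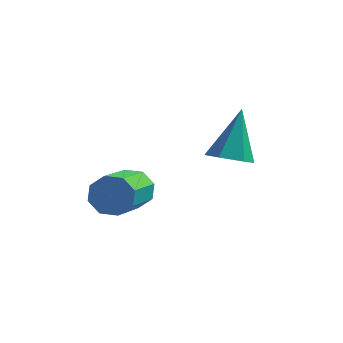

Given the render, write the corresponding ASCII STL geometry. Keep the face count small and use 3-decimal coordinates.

solid 
facet normal -0.014 0.919 -0.394
outer loop
vertex -1.164 -1.267 -0.135
vertex -1.38 -1.49 -0.648
vertex -1.623 -1.277 -0.142
endloop
endfacet
facet normal -0.023 0.395 0.919
outer loop
vertex -1.164 -1.267 -0.135
vertex -1.623 -1.277 -0.142
vertex -1.143 -2.746 0.501
endloop
endfacet
facet normal -0.025 0.394 0.919
outer loop
vertex -1.143 -2.746 0.501
vertex -1.623 -1.277 -0.142
vertex -1.602 -2.756 0.493
endloop
endfacet
facet normal 0.013 -0.918 0.395
outer loop
vertex -1.143 -2.746 0.501
vertex -1.602 -2.756 0.493
vertex -1.36 -2.97 -0.012
endloop
endfacet
facet normal -0.014 0.919 -0.394
outer loop
vertex -1.623 -1.277 -0.142
vertex -1.38 -1.49 -0.648
vertex -1.94 -1.412 -0.446
endloop
endfacet
facet normal -0.724 0.264 0.638
outer loop
vertex -1.623 -1.277 -0.142
vertex -1.94 -1.412 -0.446
vertex -1.602 -2.756 0.493
endloop
endfacet
facet normal -0.724 0.264 0.638
outer loop
vertex -1.602 -2.756 0.493
vertex -1.94 -1.412 -0.446
vertex -1.919 -2.891 0.189
endloop
endfacet
facet normal 0.012 -0.919 0.395
outer loop
vertex -1.602 -2.756 0.493
vertex -1.919 -2.891 0.189
vertex -1.36 -2.97 -0.012
endloop
endfacet
facet normal -0.014 0.919 -0.394
outer loop
vertex -1.94 -1.412 -0.446
vertex -1.38 -1.49 -0.648
vertex -1.929 -1.593 -0.868
endloop
endfacet
facet normal -1.000 -0.021 -0.017
outer loop
vertex -1.94 -1.412 -0.446
vertex -1.929 -1.593 -0.868
vertex -1.919 -2.891 0.189
endloop
endfacet
facet normal -1.000 -0.021 -0.017
outer loop
vertex -1.919 -2.891 0.189
vertex -1.929 -1.593 -0.868
vertex -1.908 -3.072 -0.233
endloop
endfacet
facet normal 0.012 -0.919 0.394
outer loop
vertex -1.919 -2.891 0.189
vertex -1.908 -3.072 -0.233
vertex -1.36 -2.97 -0.012
endloop
endfacet
facet normal -0.014 0.919 -0.395
outer loop
vertex -1.929 -1.593 -0.868
vertex -1.38 -1.49 -0.648
vertex -1.597 -1.714 -1.161
endloop
endfacet
facet normal -0.690 -0.294 -0.661
outer loop
vertex -1.929 -1.593 -0.868
vertex -1.597 -1.714 -1.161
vertex -1.908 -3.072 -0.233
endloop
endfacet
facet normal -0.689 -0.294 -0.662
outer loop
vertex -1.908 -3.072 -0.233
vertex -1.597 -1.714 -1.161
vertex -1.576 -3.193 -0.525
endloop
endfacet
facet normal 0.012 -0.919 0.394
outer loop
vertex -1.908 -3.072 -0.233
vertex -1.576 -3.193 -0.525
vertex -1.36 -2.97 -0.012
endloop
endfacet
facet normal -0.013 0.918 -0.395
outer loop
vertex -1.597 -1.714 -1.161
vertex -1.38 -1.49 -0.648
vertex -1.138 -1.704 -1.153
endloop
endfacet
facet normal 0.025 -0.395 -0.919
outer loop
vertex -1.597 -1.714 -1.161
vertex -1.138 -1.704 -1.153
vertex -1.576 -3.193 -0.525
endloop
endfacet
facet normal 0.023 -0.394 -0.919
outer loop
vertex -1.576 -3.193 -0.525
vertex -1.138 -1.704 -1.153
vertex -1.117 -3.183 -0.518
endloop
endfacet
facet normal 0.014 -0.919 0.394
outer loop
vertex -1.576 -3.193 -0.525
vertex -1.117 -3.183 -0.518
vertex -1.36 -2.97 -0.012
endloop
endfacet
facet normal -0.012 0.919 -0.395
outer loop
vertex -1.138 -1.704 -1.153
vertex -1.38 -1.49 -0.648
vertex -0.821 -1.569 -0.849
endloop
endfacet
facet normal 0.724 -0.264 -0.638
outer loop
vertex -1.138 -1.704 -1.153
vertex -0.821 -1.569 -0.849
vertex -1.117 -3.183 -0.518
endloop
endfacet
facet normal 0.724 -0.264 -0.638
outer loop
vertex -1.117 -3.183 -0.518
vertex -0.821 -1.569 -0.849
vertex -0.8 -3.048 -0.214
endloop
endfacet
facet normal 0.014 -0.919 0.394
outer loop
vertex -1.117 -3.183 -0.518
vertex -0.8 -3.048 -0.214
vertex -1.36 -2.97 -0.012
endloop
endfacet
facet normal -0.012 0.919 -0.394
outer loop
vertex -0.821 -1.569 -0.849
vertex -1.38 -1.49 -0.648
vertex -0.832 -1.388 -0.427
endloop
endfacet
facet normal 1.000 0.021 0.017
outer loop
vertex -0.821 -1.569 -0.849
vertex -0.832 -1.388 -0.427
vertex -0.8 -3.048 -0.214
endloop
endfacet
facet normal 1.000 0.021 0.017
outer loop
vertex -0.8 -3.048 -0.214
vertex -0.832 -1.388 -0.427
vertex -0.811 -2.867 0.208
endloop
endfacet
facet normal 0.014 -0.919 0.394
outer loop
vertex -0.8 -3.048 -0.214
vertex -0.811 -2.867 0.208
vertex -1.36 -2.97 -0.012
endloop
endfacet
facet normal -0.012 0.919 -0.394
outer loop
vertex -0.832 -1.388 -0.427
vertex -1.38 -1.49 -0.648
vertex -1.164 -1.267 -0.135
endloop
endfacet
facet normal 0.689 0.294 0.662
outer loop
vertex -0.832 -1.388 -0.427
vertex -1.164 -1.267 -0.135
vertex -0.811 -2.867 0.208
endloop
endfacet
facet normal 0.690 0.294 0.661
outer loop
vertex -0.811 -2.867 0.208
vertex -1.164 -1.267 -0.135
vertex -1.143 -2.746 0.501
endloop
endfacet
facet normal 0.014 -0.919 0.395
outer loop
vertex -0.811 -2.867 0.208
vertex -1.143 -2.746 0.501
vertex -1.36 -2.97 -0.012
endloop
endfacet
facet normal -0.042 -0.518 -0.854
outer loop
vertex 1.815 -2.887 1.684
vertex 1.378 -2.551 1.502
vertex 1.927 -2.403 1.385
endloop
endfacet
facet normal 0.941 -0.010 0.337
outer loop
vertex 1.815 -2.887 1.684
vertex 1.927 -2.403 1.385
vertex 1.442 -1.789 2.758
endloop
endfacet
facet normal -0.042 -0.518 -0.854
outer loop
vertex 1.927 -2.403 1.385
vertex 1.378 -2.551 1.502
vertex 1.49 -2.067 1.203
endloop
endfacet
facet normal 0.635 0.763 -0.117
outer loop
vertex 1.927 -2.403 1.385
vertex 1.49 -2.067 1.203
vertex 1.442 -1.789 2.758
endloop
endfacet
facet normal -0.043 -0.518 -0.854
outer loop
vertex 1.49 -2.067 1.203
vertex 1.378 -2.551 1.502
vertex 0.942 -2.216 1.321
endloop
endfacet
facet normal -0.294 0.939 -0.177
outer loop
vertex 1.49 -2.067 1.203
vertex 0.942 -2.216 1.321
vertex 1.442 -1.789 2.758
endloop
endfacet
facet normal -0.043 -0.518 -0.854
outer loop
vertex 0.942 -2.216 1.321
vertex 1.378 -2.551 1.502
vertex 0.83 -2.7 1.62
endloop
endfacet
facet normal -0.914 0.345 0.216
outer loop
vertex 0.942 -2.216 1.321
vertex 0.83 -2.7 1.62
vertex 1.442 -1.789 2.758
endloop
endfacet
facet normal -0.043 -0.519 -0.854
outer loop
vertex 0.83 -2.7 1.62
vertex 1.378 -2.551 1.502
vertex 1.267 -3.035 1.802
endloop
endfacet
facet normal -0.607 -0.428 0.669
outer loop
vertex 0.83 -2.7 1.62
vertex 1.267 -3.035 1.802
vertex 1.442 -1.789 2.758
endloop
endfacet
facet normal -0.044 -0.519 -0.854
outer loop
vertex 1.267 -3.035 1.802
vertex 1.378 -2.551 1.502
vertex 1.815 -2.887 1.684
endloop
endfacet
facet normal 0.320 -0.605 0.729
outer loop
vertex 1.267 -3.035 1.802
vertex 1.815 -2.887 1.684
vertex 1.442 -1.789 2.758
endloop
endfacet

endsolid


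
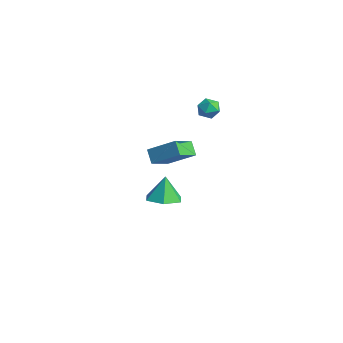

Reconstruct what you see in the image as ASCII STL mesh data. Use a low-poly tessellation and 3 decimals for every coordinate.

solid 
facet normal -0.696 0.105 0.710
outer loop
vertex 4.248 -0.05 4.058
vertex 3.767 1.12 3.413
vertex 3.16 -1.007 3.132
endloop
endfacet
facet normal 0.338 -0.824 0.454
outer loop
vertex 3.773 -1.1 2.507
vertex 4.248 -0.05 4.058
vertex 3.16 -1.007 3.132
endloop
endfacet
facet normal -0.696 0.105 0.710
outer loop
vertex 3.16 -1.007 3.132
vertex 3.767 1.12 3.413
vertex 2.679 0.163 2.487
endloop
endfacet
facet normal -0.633 -0.557 -0.538
outer loop
vertex 2.679 0.163 2.487
vertex 3.773 -1.1 2.507
vertex 3.16 -1.007 3.132
endloop
endfacet
facet normal 0.633 0.557 0.538
outer loop
vertex 4.248 -0.05 4.058
vertex 4.38 1.027 2.788
vertex 3.767 1.12 3.413
endloop
endfacet
facet normal 0.338 -0.824 0.454
outer loop
vertex 4.861 -0.143 3.433
vertex 4.248 -0.05 4.058
vertex 3.773 -1.1 2.507
endloop
endfacet
facet normal 0.633 0.557 0.538
outer loop
vertex 4.861 -0.143 3.433
vertex 4.38 1.027 2.788
vertex 4.248 -0.05 4.058
endloop
endfacet
facet normal -0.338 0.824 -0.454
outer loop
vertex 3.767 1.12 3.413
vertex 4.38 1.027 2.788
vertex 2.679 0.163 2.487
endloop
endfacet
facet normal -0.633 -0.557 -0.538
outer loop
vertex 3.292 0.07 1.862
vertex 3.773 -1.1 2.507
vertex 2.679 0.163 2.487
endloop
endfacet
facet normal -0.338 0.824 -0.454
outer loop
vertex 2.679 0.163 2.487
vertex 4.38 1.027 2.788
vertex 3.292 0.07 1.862
endloop
endfacet
facet normal 0.696 -0.105 -0.710
outer loop
vertex 3.292 0.07 1.862
vertex 4.861 -0.143 3.433
vertex 3.773 -1.1 2.507
endloop
endfacet
facet normal 0.696 -0.105 -0.710
outer loop
vertex 4.38 1.027 2.788
vertex 4.861 -0.143 3.433
vertex 3.292 0.07 1.862
endloop
endfacet
facet normal -0.149 0.989 0.021
outer loop
vertex 1.665 3.932 3.615
vertex 1.045 3.833 3.884
vertex 1.588 3.906 4.293
endloop
endfacet
facet normal 0.543 0.835 0.094
outer loop
vertex 1.665 3.932 3.615
vertex 1.588 3.906 4.293
vertex 2.119 3.594 3.998
endloop
endfacet
facet normal 0.747 0.462 -0.478
outer loop
vertex 1.665 3.932 3.615
vertex 2.119 3.594 3.998
vertex 1.905 3.327 3.406
endloop
endfacet
facet normal 0.181 0.385 -0.905
outer loop
vertex 1.665 3.932 3.615
vertex 1.905 3.327 3.406
vertex 1.241 3.475 3.336
endloop
endfacet
facet normal -0.373 0.710 -0.597
outer loop
vertex 1.665 3.932 3.615
vertex 1.241 3.475 3.336
vertex 1.045 3.833 3.884
endloop
endfacet
facet normal 0.616 0.417 0.668
outer loop
vertex 2.119 3.594 3.998
vertex 1.588 3.906 4.293
vertex 1.779 3.285 4.504
endloop
endfacet
facet normal -0.503 0.667 0.549
outer loop
vertex 1.588 3.906 4.293
vertex 1.045 3.833 3.884
vertex 1.115 3.433 4.434
endloop
endfacet
facet normal -0.866 0.215 -0.451
outer loop
vertex 1.045 3.833 3.884
vertex 1.241 3.475 3.336
vertex 0.901 3.166 3.842
endloop
endfacet
facet normal 0.030 -0.313 -0.949
outer loop
vertex 1.241 3.475 3.336
vertex 1.905 3.327 3.406
vertex 1.432 2.854 3.547
endloop
endfacet
facet normal 0.948 -0.188 -0.258
outer loop
vertex 1.905 3.327 3.406
vertex 2.119 3.594 3.998
vertex 1.975 2.927 3.956
endloop
endfacet
facet normal -0.181 -0.385 0.905
outer loop
vertex 1.355 2.828 4.225
vertex 1.779 3.285 4.504
vertex 1.115 3.433 4.434
endloop
endfacet
facet normal -0.747 -0.462 0.478
outer loop
vertex 1.355 2.828 4.225
vertex 1.115 3.433 4.434
vertex 0.901 3.166 3.842
endloop
endfacet
facet normal -0.543 -0.835 -0.094
outer loop
vertex 1.355 2.828 4.225
vertex 0.901 3.166 3.842
vertex 1.432 2.854 3.547
endloop
endfacet
facet normal 0.149 -0.989 -0.021
outer loop
vertex 1.355 2.828 4.225
vertex 1.432 2.854 3.547
vertex 1.975 2.927 3.956
endloop
endfacet
facet normal 0.373 -0.710 0.597
outer loop
vertex 1.355 2.828 4.225
vertex 1.975 2.927 3.956
vertex 1.779 3.285 4.504
endloop
endfacet
facet normal -0.030 0.313 0.949
outer loop
vertex 1.115 3.433 4.434
vertex 1.779 3.285 4.504
vertex 1.588 3.906 4.293
endloop
endfacet
facet normal -0.948 0.188 0.258
outer loop
vertex 0.901 3.166 3.842
vertex 1.115 3.433 4.434
vertex 1.045 3.833 3.884
endloop
endfacet
facet normal -0.616 -0.417 -0.668
outer loop
vertex 1.432 2.854 3.547
vertex 0.901 3.166 3.842
vertex 1.241 3.475 3.336
endloop
endfacet
facet normal 0.503 -0.667 -0.549
outer loop
vertex 1.975 2.927 3.956
vertex 1.432 2.854 3.547
vertex 1.905 3.327 3.406
endloop
endfacet
facet normal 0.866 -0.215 0.451
outer loop
vertex 1.779 3.285 4.504
vertex 1.975 2.927 3.956
vertex 2.119 3.594 3.998
endloop
endfacet
facet normal 0.203 -0.183 -0.962
outer loop
vertex 0.273 2.485 -3.575
vertex -0.615 1.951 -3.661
vertex -0.603 2.973 -3.853
endloop
endfacet
facet normal 0.326 0.837 0.440
outer loop
vertex 0.273 2.485 -3.575
vertex -0.603 2.973 -3.853
vertex -0.925 2.229 -2.199
endloop
endfacet
facet normal 0.203 -0.183 -0.962
outer loop
vertex -0.603 2.973 -3.853
vertex -0.615 1.951 -3.661
vertex -1.491 2.438 -3.939
endloop
endfacet
facet normal -0.516 0.814 0.266
outer loop
vertex -0.603 2.973 -3.853
vertex -1.491 2.438 -3.939
vertex -0.925 2.229 -2.199
endloop
endfacet
facet normal 0.203 -0.183 -0.962
outer loop
vertex -1.491 2.438 -3.939
vertex -0.615 1.951 -3.661
vertex -1.503 1.416 -3.747
endloop
endfacet
facet normal -0.946 0.071 0.316
outer loop
vertex -1.491 2.438 -3.939
vertex -1.503 1.416 -3.747
vertex -0.925 2.229 -2.199
endloop
endfacet
facet normal 0.204 -0.183 -0.962
outer loop
vertex -1.503 1.416 -3.747
vertex -0.615 1.951 -3.661
vertex -0.628 0.929 -3.469
endloop
endfacet
facet normal -0.534 -0.650 0.541
outer loop
vertex -1.503 1.416 -3.747
vertex -0.628 0.929 -3.469
vertex -0.925 2.229 -2.199
endloop
endfacet
facet normal 0.203 -0.183 -0.962
outer loop
vertex -0.628 0.929 -3.469
vertex -0.615 1.951 -3.661
vertex 0.26 1.463 -3.383
endloop
endfacet
facet normal 0.308 -0.628 0.715
outer loop
vertex -0.628 0.929 -3.469
vertex 0.26 1.463 -3.383
vertex -0.925 2.229 -2.199
endloop
endfacet
facet normal 0.203 -0.183 -0.962
outer loop
vertex 0.26 1.463 -3.383
vertex -0.615 1.951 -3.661
vertex 0.273 2.485 -3.575
endloop
endfacet
facet normal 0.738 0.115 0.664
outer loop
vertex 0.26 1.463 -3.383
vertex 0.273 2.485 -3.575
vertex -0.925 2.229 -2.199
endloop
endfacet

endsolid


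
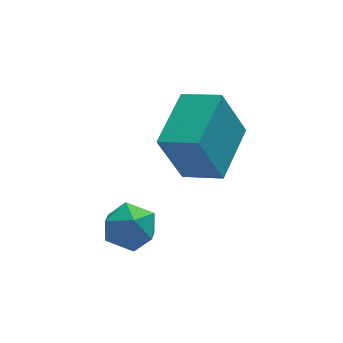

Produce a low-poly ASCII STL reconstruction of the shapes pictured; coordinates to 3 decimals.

solid 
facet normal 0.374 0.020 0.927
outer loop
vertex -3.63 -0.424 1.423
vertex -3.627 -1.192 1.438
vertex -3.012 -0.81 1.182
endloop
endfacet
facet normal 0.586 0.591 0.555
outer loop
vertex -3.63 -0.424 1.423
vertex -3.012 -0.81 1.182
vertex -3.259 -0.198 0.791
endloop
endfacet
facet normal 0.004 0.941 0.339
outer loop
vertex -3.63 -0.424 1.423
vertex -3.259 -0.198 0.791
vertex -4.026 -0.2 0.805
endloop
endfacet
facet normal -0.569 0.586 0.577
outer loop
vertex -3.63 -0.424 1.423
vertex -4.026 -0.2 0.805
vertex -4.253 -0.815 1.206
endloop
endfacet
facet normal -0.338 0.017 0.941
outer loop
vertex -3.63 -0.424 1.423
vertex -4.253 -0.815 1.206
vertex -3.627 -1.192 1.438
endloop
endfacet
facet normal 0.933 0.360 -0.025
outer loop
vertex -3.259 -0.198 0.791
vertex -3.012 -0.81 1.182
vertex -3.027 -0.825 0.414
endloop
endfacet
facet normal 0.590 -0.563 0.578
outer loop
vertex -3.012 -0.81 1.182
vertex -3.627 -1.192 1.438
vertex -3.254 -1.44 0.815
endloop
endfacet
facet normal -0.564 -0.569 0.599
outer loop
vertex -3.627 -1.192 1.438
vertex -4.253 -0.815 1.206
vertex -4.021 -1.442 0.829
endloop
endfacet
facet normal -0.936 0.353 0.011
outer loop
vertex -4.253 -0.815 1.206
vertex -4.026 -0.2 0.805
vertex -4.268 -0.83 0.438
endloop
endfacet
facet normal -0.009 0.927 -0.375
outer loop
vertex -4.026 -0.2 0.805
vertex -3.259 -0.198 0.791
vertex -3.653 -0.448 0.182
endloop
endfacet
facet normal 0.569 -0.586 -0.577
outer loop
vertex -3.65 -1.216 0.197
vertex -3.027 -0.825 0.414
vertex -3.254 -1.44 0.815
endloop
endfacet
facet normal -0.004 -0.941 -0.339
outer loop
vertex -3.65 -1.216 0.197
vertex -3.254 -1.44 0.815
vertex -4.021 -1.442 0.829
endloop
endfacet
facet normal -0.586 -0.591 -0.555
outer loop
vertex -3.65 -1.216 0.197
vertex -4.021 -1.442 0.829
vertex -4.268 -0.83 0.438
endloop
endfacet
facet normal -0.374 -0.020 -0.927
outer loop
vertex -3.65 -1.216 0.197
vertex -4.268 -0.83 0.438
vertex -3.653 -0.448 0.182
endloop
endfacet
facet normal 0.338 -0.017 -0.941
outer loop
vertex -3.65 -1.216 0.197
vertex -3.653 -0.448 0.182
vertex -3.027 -0.825 0.414
endloop
endfacet
facet normal 0.936 -0.353 -0.011
outer loop
vertex -3.254 -1.44 0.815
vertex -3.027 -0.825 0.414
vertex -3.012 -0.81 1.182
endloop
endfacet
facet normal 0.009 -0.927 0.375
outer loop
vertex -4.021 -1.442 0.829
vertex -3.254 -1.44 0.815
vertex -3.627 -1.192 1.438
endloop
endfacet
facet normal -0.933 -0.360 0.025
outer loop
vertex -4.268 -0.83 0.438
vertex -4.021 -1.442 0.829
vertex -4.253 -0.815 1.206
endloop
endfacet
facet normal -0.590 0.563 -0.578
outer loop
vertex -3.653 -0.448 0.182
vertex -4.268 -0.83 0.438
vertex -4.026 -0.2 0.805
endloop
endfacet
facet normal 0.564 0.569 -0.599
outer loop
vertex -3.027 -0.825 0.414
vertex -3.653 -0.448 0.182
vertex -3.259 -0.198 0.791
endloop
endfacet
facet normal -0.725 0.611 -0.318
outer loop
vertex -2.653 0.262 2.947
vertex -1.618 1.694 3.341
vertex -2.01 0.222 1.406
endloop
endfacet
facet normal -0.572 -0.791 -0.218
outer loop
vertex -1.162 -0.494 1.779
vertex -2.653 0.262 2.947
vertex -2.01 0.222 1.406
endloop
endfacet
facet normal -0.724 0.612 -0.319
outer loop
vertex -2.01 0.222 1.406
vertex -1.618 1.694 3.341
vertex -0.975 1.653 1.801
endloop
endfacet
facet normal 0.385 -0.024 -0.922
outer loop
vertex -0.975 1.653 1.801
vertex -1.162 -0.494 1.779
vertex -2.01 0.222 1.406
endloop
endfacet
facet normal -0.385 0.025 0.923
outer loop
vertex -2.653 0.262 2.947
vertex -0.77 0.978 3.714
vertex -1.618 1.694 3.341
endloop
endfacet
facet normal -0.572 -0.791 -0.218
outer loop
vertex -1.805 -0.453 3.319
vertex -2.653 0.262 2.947
vertex -1.162 -0.494 1.779
endloop
endfacet
facet normal -0.385 0.024 0.923
outer loop
vertex -1.805 -0.453 3.319
vertex -0.77 0.978 3.714
vertex -2.653 0.262 2.947
endloop
endfacet
facet normal 0.572 0.791 0.218
outer loop
vertex -1.618 1.694 3.341
vertex -0.77 0.978 3.714
vertex -0.975 1.653 1.801
endloop
endfacet
facet normal 0.385 -0.024 -0.923
outer loop
vertex -0.127 0.938 2.173
vertex -1.162 -0.494 1.779
vertex -0.975 1.653 1.801
endloop
endfacet
facet normal 0.571 0.791 0.218
outer loop
vertex -0.975 1.653 1.801
vertex -0.77 0.978 3.714
vertex -0.127 0.938 2.173
endloop
endfacet
facet normal 0.724 -0.611 0.319
outer loop
vertex -0.127 0.938 2.173
vertex -1.805 -0.453 3.319
vertex -1.162 -0.494 1.779
endloop
endfacet
facet normal 0.724 -0.612 0.318
outer loop
vertex -0.77 0.978 3.714
vertex -1.805 -0.453 3.319
vertex -0.127 0.938 2.173
endloop
endfacet

endsolid


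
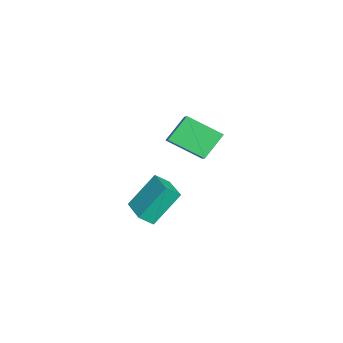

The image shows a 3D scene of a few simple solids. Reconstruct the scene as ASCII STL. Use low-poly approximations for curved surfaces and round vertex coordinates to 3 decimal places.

solid 
facet normal -0.503 0.473 0.724
outer loop
vertex -3.068 0.506 1.243
vertex -2.953 2.305 0.147
vertex -3.974 0.273 0.766
endloop
endfacet
facet normal -0.054 -0.853 0.519
outer loop
vertex -3.107 -0.545 -0.487
vertex -3.068 0.506 1.243
vertex -3.974 0.273 0.766
endloop
endfacet
facet normal -0.502 0.473 0.724
outer loop
vertex -3.974 0.273 0.766
vertex -2.953 2.305 0.147
vertex -3.86 2.073 -0.33
endloop
endfacet
facet normal -0.864 -0.221 -0.453
outer loop
vertex -3.86 2.073 -0.33
vertex -3.107 -0.545 -0.487
vertex -3.974 0.273 0.766
endloop
endfacet
facet normal 0.864 0.221 0.453
outer loop
vertex -3.068 0.506 1.243
vertex -2.086 1.487 -1.106
vertex -2.953 2.305 0.147
endloop
endfacet
facet normal -0.055 -0.853 0.519
outer loop
vertex -2.2 -0.313 -0.01
vertex -3.068 0.506 1.243
vertex -3.107 -0.545 -0.487
endloop
endfacet
facet normal 0.863 0.221 0.453
outer loop
vertex -2.2 -0.313 -0.01
vertex -2.086 1.487 -1.106
vertex -3.068 0.506 1.243
endloop
endfacet
facet normal 0.055 0.853 -0.519
outer loop
vertex -2.953 2.305 0.147
vertex -2.086 1.487 -1.106
vertex -3.86 2.073 -0.33
endloop
endfacet
facet normal -0.863 -0.221 -0.454
outer loop
vertex -2.992 1.254 -1.583
vertex -3.107 -0.545 -0.487
vertex -3.86 2.073 -0.33
endloop
endfacet
facet normal 0.054 0.853 -0.520
outer loop
vertex -3.86 2.073 -0.33
vertex -2.086 1.487 -1.106
vertex -2.992 1.254 -1.583
endloop
endfacet
facet normal 0.502 -0.473 -0.724
outer loop
vertex -2.992 1.254 -1.583
vertex -2.2 -0.313 -0.01
vertex -3.107 -0.545 -0.487
endloop
endfacet
facet normal 0.503 -0.473 -0.724
outer loop
vertex -2.086 1.487 -1.106
vertex -2.2 -0.313 -0.01
vertex -2.992 1.254 -1.583
endloop
endfacet
facet normal -0.915 -0.401 -0.041
outer loop
vertex 1.648 -0.435 -0.451
vertex 1.387 0.217 -0.997
vertex 2.239 -1.611 -2.138
endloop
endfacet
facet normal 0.294 -0.733 0.614
outer loop
vertex 3.913 -0.877 -2.063
vertex 1.648 -0.435 -0.451
vertex 2.239 -1.611 -2.138
endloop
endfacet
facet normal -0.915 -0.401 -0.041
outer loop
vertex 2.239 -1.611 -2.138
vertex 1.387 0.217 -0.997
vertex 1.977 -0.958 -2.684
endloop
endfacet
facet normal 0.276 -0.549 -0.789
outer loop
vertex 1.977 -0.958 -2.684
vertex 3.913 -0.877 -2.063
vertex 2.239 -1.611 -2.138
endloop
endfacet
facet normal -0.276 0.550 0.788
outer loop
vertex 1.648 -0.435 -0.451
vertex 3.061 0.951 -0.922
vertex 1.387 0.217 -0.997
endloop
endfacet
facet normal 0.293 -0.733 0.613
outer loop
vertex 3.323 0.298 -0.376
vertex 1.648 -0.435 -0.451
vertex 3.913 -0.877 -2.063
endloop
endfacet
facet normal -0.276 0.549 0.789
outer loop
vertex 3.323 0.298 -0.376
vertex 3.061 0.951 -0.922
vertex 1.648 -0.435 -0.451
endloop
endfacet
facet normal -0.294 0.733 -0.613
outer loop
vertex 1.387 0.217 -0.997
vertex 3.061 0.951 -0.922
vertex 1.977 -0.958 -2.684
endloop
endfacet
facet normal 0.276 -0.550 -0.788
outer loop
vertex 3.652 -0.225 -2.609
vertex 3.913 -0.877 -2.063
vertex 1.977 -0.958 -2.684
endloop
endfacet
facet normal -0.293 0.733 -0.614
outer loop
vertex 1.977 -0.958 -2.684
vertex 3.061 0.951 -0.922
vertex 3.652 -0.225 -2.609
endloop
endfacet
facet normal 0.915 0.401 0.041
outer loop
vertex 3.652 -0.225 -2.609
vertex 3.323 0.298 -0.376
vertex 3.913 -0.877 -2.063
endloop
endfacet
facet normal 0.915 0.401 0.041
outer loop
vertex 3.061 0.951 -0.922
vertex 3.323 0.298 -0.376
vertex 3.652 -0.225 -2.609
endloop
endfacet

endsolid


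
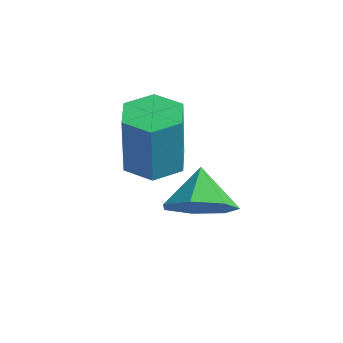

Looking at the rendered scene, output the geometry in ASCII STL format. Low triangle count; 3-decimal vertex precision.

solid 
facet normal 0.063 -0.059 -0.996
outer loop
vertex 0.828 -3.56 -2.558
vertex 0.303 -2.809 -2.636
vertex 1.218 -2.727 -2.583
endloop
endfacet
facet normal 0.904 -0.421 0.083
outer loop
vertex 0.828 -3.56 -2.558
vertex 1.218 -2.727 -2.583
vertex 0.702 -3.443 -0.586
endloop
endfacet
facet normal 0.903 -0.421 0.083
outer loop
vertex 0.702 -3.443 -0.586
vertex 1.218 -2.727 -2.583
vertex 1.092 -2.61 -0.61
endloop
endfacet
facet normal -0.064 0.059 0.996
outer loop
vertex 0.702 -3.443 -0.586
vertex 1.092 -2.61 -0.61
vertex 0.177 -2.691 -0.664
endloop
endfacet
facet normal 0.063 -0.059 -0.996
outer loop
vertex 1.218 -2.727 -2.583
vertex 0.303 -2.809 -2.636
vertex 0.693 -1.976 -2.661
endloop
endfacet
facet normal 0.819 0.574 0.018
outer loop
vertex 1.218 -2.727 -2.583
vertex 0.693 -1.976 -2.661
vertex 1.092 -2.61 -0.61
endloop
endfacet
facet normal 0.819 0.574 0.018
outer loop
vertex 1.092 -2.61 -0.61
vertex 0.693 -1.976 -2.661
vertex 0.567 -1.858 -0.688
endloop
endfacet
facet normal -0.064 0.059 0.996
outer loop
vertex 1.092 -2.61 -0.61
vertex 0.567 -1.858 -0.688
vertex 0.177 -2.691 -0.664
endloop
endfacet
facet normal 0.063 -0.059 -0.996
outer loop
vertex 0.693 -1.976 -2.661
vertex 0.303 -2.809 -2.636
vertex -0.222 -2.057 -2.714
endloop
endfacet
facet normal -0.084 0.994 -0.065
outer loop
vertex 0.693 -1.976 -2.661
vertex -0.222 -2.057 -2.714
vertex 0.567 -1.858 -0.688
endloop
endfacet
facet normal -0.085 0.994 -0.064
outer loop
vertex 0.567 -1.858 -0.688
vertex -0.222 -2.057 -2.714
vertex -0.348 -1.94 -0.742
endloop
endfacet
facet normal -0.064 0.059 0.996
outer loop
vertex 0.567 -1.858 -0.688
vertex -0.348 -1.94 -0.742
vertex 0.177 -2.691 -0.664
endloop
endfacet
facet normal 0.064 -0.059 -0.996
outer loop
vertex -0.222 -2.057 -2.714
vertex 0.303 -2.809 -2.636
vertex -0.612 -2.89 -2.69
endloop
endfacet
facet normal -0.903 0.421 -0.083
outer loop
vertex -0.222 -2.057 -2.714
vertex -0.612 -2.89 -2.69
vertex -0.348 -1.94 -0.742
endloop
endfacet
facet normal -0.904 0.421 -0.083
outer loop
vertex -0.348 -1.94 -0.742
vertex -0.612 -2.89 -2.69
vertex -0.738 -2.773 -0.717
endloop
endfacet
facet normal -0.063 0.059 0.996
outer loop
vertex -0.348 -1.94 -0.742
vertex -0.738 -2.773 -0.717
vertex 0.177 -2.691 -0.664
endloop
endfacet
facet normal 0.064 -0.059 -0.996
outer loop
vertex -0.612 -2.89 -2.69
vertex 0.303 -2.809 -2.636
vertex -0.087 -3.642 -2.612
endloop
endfacet
facet normal -0.819 -0.574 -0.018
outer loop
vertex -0.612 -2.89 -2.69
vertex -0.087 -3.642 -2.612
vertex -0.738 -2.773 -0.717
endloop
endfacet
facet normal -0.819 -0.574 -0.018
outer loop
vertex -0.738 -2.773 -0.717
vertex -0.087 -3.642 -2.612
vertex -0.213 -3.524 -0.639
endloop
endfacet
facet normal -0.063 0.059 0.996
outer loop
vertex -0.738 -2.773 -0.717
vertex -0.213 -3.524 -0.639
vertex 0.177 -2.691 -0.664
endloop
endfacet
facet normal 0.064 -0.059 -0.996
outer loop
vertex -0.087 -3.642 -2.612
vertex 0.303 -2.809 -2.636
vertex 0.828 -3.56 -2.558
endloop
endfacet
facet normal 0.085 -0.994 0.065
outer loop
vertex -0.087 -3.642 -2.612
vertex 0.828 -3.56 -2.558
vertex -0.213 -3.524 -0.639
endloop
endfacet
facet normal 0.084 -0.994 0.064
outer loop
vertex -0.213 -3.524 -0.639
vertex 0.828 -3.56 -2.558
vertex 0.702 -3.443 -0.586
endloop
endfacet
facet normal -0.063 0.059 0.996
outer loop
vertex -0.213 -3.524 -0.639
vertex 0.702 -3.443 -0.586
vertex 0.177 -2.691 -0.664
endloop
endfacet
facet normal 0.491 -0.698 -0.522
outer loop
vertex 3.578 -4.129 -1.253
vertex 2.817 -4.146 -1.946
vertex 3.663 -3.559 -1.936
endloop
endfacet
facet normal 0.403 0.677 0.615
outer loop
vertex 3.578 -4.129 -1.253
vertex 3.663 -3.559 -1.936
vertex 2.203 -3.274 -1.294
endloop
endfacet
facet normal 0.490 -0.698 -0.523
outer loop
vertex 3.663 -3.559 -1.936
vertex 2.817 -4.146 -1.946
vertex 3.11 -3.43 -2.627
endloop
endfacet
facet normal 0.201 0.979 0.022
outer loop
vertex 3.663 -3.559 -1.936
vertex 3.11 -3.43 -2.627
vertex 2.203 -3.274 -1.294
endloop
endfacet
facet normal 0.491 -0.698 -0.522
outer loop
vertex 3.11 -3.43 -2.627
vertex 2.817 -4.146 -1.946
vertex 2.336 -3.841 -2.805
endloop
endfacet
facet normal -0.374 0.857 -0.355
outer loop
vertex 3.11 -3.43 -2.627
vertex 2.336 -3.841 -2.805
vertex 2.203 -3.274 -1.294
endloop
endfacet
facet normal 0.490 -0.698 -0.522
outer loop
vertex 2.336 -3.841 -2.805
vertex 2.817 -4.146 -1.946
vertex 1.924 -4.481 -2.337
endloop
endfacet
facet normal -0.886 0.403 -0.229
outer loop
vertex 2.336 -3.841 -2.805
vertex 1.924 -4.481 -2.337
vertex 2.203 -3.274 -1.294
endloop
endfacet
facet normal 0.490 -0.698 -0.522
outer loop
vertex 1.924 -4.481 -2.337
vertex 2.817 -4.146 -1.946
vertex 2.184 -4.869 -1.574
endloop
endfacet
facet normal -0.952 -0.042 0.303
outer loop
vertex 1.924 -4.481 -2.337
vertex 2.184 -4.869 -1.574
vertex 2.203 -3.274 -1.294
endloop
endfacet
facet normal 0.491 -0.698 -0.522
outer loop
vertex 2.184 -4.869 -1.574
vertex 2.817 -4.146 -1.946
vertex 2.92 -4.712 -1.092
endloop
endfacet
facet normal -0.521 -0.142 0.842
outer loop
vertex 2.184 -4.869 -1.574
vertex 2.92 -4.712 -1.092
vertex 2.203 -3.274 -1.294
endloop
endfacet
facet normal 0.491 -0.698 -0.522
outer loop
vertex 2.92 -4.712 -1.092
vertex 2.817 -4.146 -1.946
vertex 3.578 -4.129 -1.253
endloop
endfacet
facet normal 0.082 0.179 0.981
outer loop
vertex 2.92 -4.712 -1.092
vertex 3.578 -4.129 -1.253
vertex 2.203 -3.274 -1.294
endloop
endfacet

endsolid


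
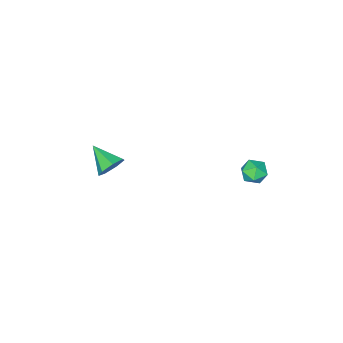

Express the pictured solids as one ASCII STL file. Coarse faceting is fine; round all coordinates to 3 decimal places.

solid 
facet normal -0.292 -0.037 0.956
outer loop
vertex -0.91 3.244 -0.441
vertex -0.439 2.735 -0.317
vertex -0.257 3.41 -0.235
endloop
endfacet
facet normal -0.375 0.619 0.690
outer loop
vertex -0.91 3.244 -0.441
vertex -0.257 3.41 -0.235
vertex -0.573 3.784 -0.742
endloop
endfacet
facet normal -0.809 0.575 0.126
outer loop
vertex -0.91 3.244 -0.441
vertex -0.573 3.784 -0.742
vertex -0.95 3.34 -1.137
endloop
endfacet
facet normal -0.993 -0.110 0.042
outer loop
vertex -0.91 3.244 -0.441
vertex -0.95 3.34 -1.137
vertex -0.867 2.691 -0.875
endloop
endfacet
facet normal -0.674 -0.488 0.555
outer loop
vertex -0.91 3.244 -0.441
vertex -0.867 2.691 -0.875
vertex -0.439 2.735 -0.317
endloop
endfacet
facet normal 0.261 0.847 0.462
outer loop
vertex -0.573 3.784 -0.742
vertex -0.257 3.41 -0.235
vertex 0.107 3.609 -0.805
endloop
endfacet
facet normal 0.398 -0.216 0.892
outer loop
vertex -0.257 3.41 -0.235
vertex -0.439 2.735 -0.317
vertex 0.19 2.96 -0.543
endloop
endfacet
facet normal -0.220 -0.944 0.244
outer loop
vertex -0.439 2.735 -0.317
vertex -0.867 2.691 -0.875
vertex -0.187 2.516 -0.938
endloop
endfacet
facet normal -0.738 -0.332 -0.587
outer loop
vertex -0.867 2.691 -0.875
vertex -0.95 3.34 -1.137
vertex -0.503 2.89 -1.445
endloop
endfacet
facet normal -0.440 0.776 -0.452
outer loop
vertex -0.95 3.34 -1.137
vertex -0.573 3.784 -0.742
vertex -0.321 3.565 -1.363
endloop
endfacet
facet normal 0.993 0.110 -0.042
outer loop
vertex 0.15 3.056 -1.239
vertex 0.107 3.609 -0.805
vertex 0.19 2.96 -0.543
endloop
endfacet
facet normal 0.809 -0.575 -0.126
outer loop
vertex 0.15 3.056 -1.239
vertex 0.19 2.96 -0.543
vertex -0.187 2.516 -0.938
endloop
endfacet
facet normal 0.375 -0.619 -0.690
outer loop
vertex 0.15 3.056 -1.239
vertex -0.187 2.516 -0.938
vertex -0.503 2.89 -1.445
endloop
endfacet
facet normal 0.292 0.037 -0.956
outer loop
vertex 0.15 3.056 -1.239
vertex -0.503 2.89 -1.445
vertex -0.321 3.565 -1.363
endloop
endfacet
facet normal 0.674 0.488 -0.555
outer loop
vertex 0.15 3.056 -1.239
vertex -0.321 3.565 -1.363
vertex 0.107 3.609 -0.805
endloop
endfacet
facet normal 0.738 0.332 0.587
outer loop
vertex 0.19 2.96 -0.543
vertex 0.107 3.609 -0.805
vertex -0.257 3.41 -0.235
endloop
endfacet
facet normal 0.440 -0.776 0.452
outer loop
vertex -0.187 2.516 -0.938
vertex 0.19 2.96 -0.543
vertex -0.439 2.735 -0.317
endloop
endfacet
facet normal -0.261 -0.847 -0.462
outer loop
vertex -0.503 2.89 -1.445
vertex -0.187 2.516 -0.938
vertex -0.867 2.691 -0.875
endloop
endfacet
facet normal -0.398 0.216 -0.892
outer loop
vertex -0.321 3.565 -1.363
vertex -0.503 2.89 -1.445
vertex -0.95 3.34 -1.137
endloop
endfacet
facet normal 0.220 0.944 -0.244
outer loop
vertex 0.107 3.609 -0.805
vertex -0.321 3.565 -1.363
vertex -0.573 3.784 -0.742
endloop
endfacet
facet normal 0.000 0.884 -0.467
outer loop
vertex 3.332 -2.144 -1.688
vertex 3.12 -2.48 -2.324
vertex 2.69 -2.193 -1.781
endloop
endfacet
facet normal -0.147 0.050 0.988
outer loop
vertex 3.332 -2.144 -1.688
vertex 2.69 -2.193 -1.781
vertex 3.12 -3.78 -1.636
endloop
endfacet
facet normal -0.000 0.884 -0.467
outer loop
vertex 2.69 -2.193 -1.781
vertex 3.12 -2.48 -2.324
vertex 2.372 -2.458 -2.282
endloop
endfacet
facet normal -0.793 -0.161 0.588
outer loop
vertex 2.69 -2.193 -1.781
vertex 2.372 -2.458 -2.282
vertex 3.12 -3.78 -1.636
endloop
endfacet
facet normal -0.000 0.884 -0.468
outer loop
vertex 2.372 -2.458 -2.282
vertex 3.12 -2.48 -2.324
vertex 2.617 -2.74 -2.815
endloop
endfacet
facet normal -0.842 -0.529 -0.107
outer loop
vertex 2.372 -2.458 -2.282
vertex 2.617 -2.74 -2.815
vertex 3.12 -3.78 -1.636
endloop
endfacet
facet normal -0.000 0.884 -0.468
outer loop
vertex 2.617 -2.74 -2.815
vertex 3.12 -2.48 -2.324
vertex 3.241 -2.826 -2.978
endloop
endfacet
facet normal -0.257 -0.777 -0.575
outer loop
vertex 2.617 -2.74 -2.815
vertex 3.241 -2.826 -2.978
vertex 3.12 -3.78 -1.636
endloop
endfacet
facet normal 0.001 0.884 -0.468
outer loop
vertex 3.241 -2.826 -2.978
vertex 3.12 -2.48 -2.324
vertex 3.774 -2.652 -2.648
endloop
endfacet
facet normal 0.521 -0.717 -0.463
outer loop
vertex 3.241 -2.826 -2.978
vertex 3.774 -2.652 -2.648
vertex 3.12 -3.78 -1.636
endloop
endfacet
facet normal 0.001 0.884 -0.468
outer loop
vertex 3.774 -2.652 -2.648
vertex 3.12 -2.48 -2.324
vertex 3.815 -2.348 -2.074
endloop
endfacet
facet normal 0.907 -0.396 0.145
outer loop
vertex 3.774 -2.652 -2.648
vertex 3.815 -2.348 -2.074
vertex 3.12 -3.78 -1.636
endloop
endfacet
facet normal 0.000 0.884 -0.467
outer loop
vertex 3.815 -2.348 -2.074
vertex 3.12 -2.48 -2.324
vertex 3.332 -2.144 -1.688
endloop
endfacet
facet normal 0.609 -0.054 0.791
outer loop
vertex 3.815 -2.348 -2.074
vertex 3.332 -2.144 -1.688
vertex 3.12 -3.78 -1.636
endloop
endfacet

endsolid
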